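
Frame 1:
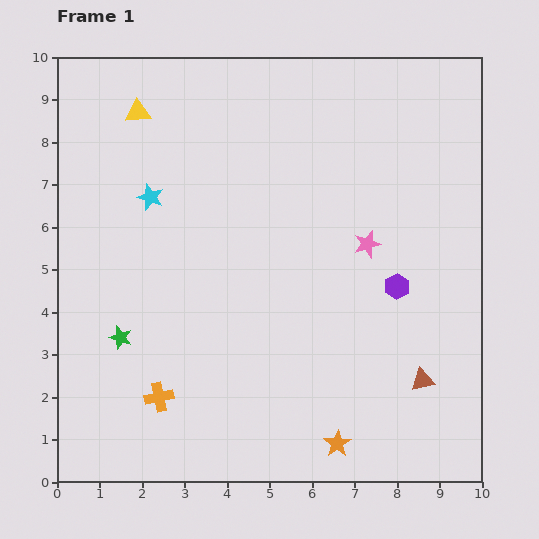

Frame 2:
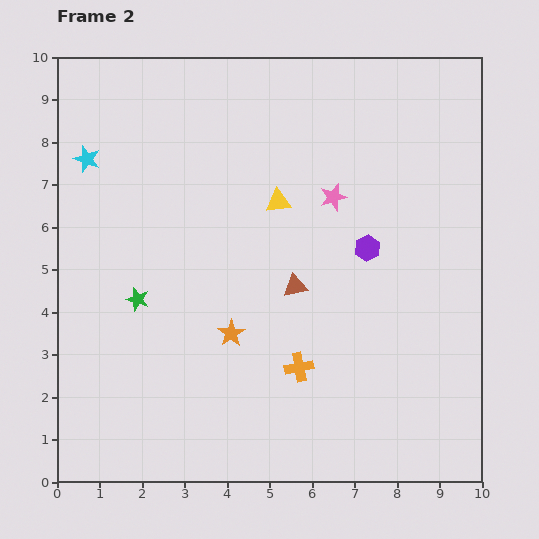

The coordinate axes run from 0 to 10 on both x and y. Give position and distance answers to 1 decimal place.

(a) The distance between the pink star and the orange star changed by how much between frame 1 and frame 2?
-0.8

Distance in frame 1: 4.8. Distance in frame 2: 4.0.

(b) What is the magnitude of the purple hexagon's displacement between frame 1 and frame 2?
1.1

The purple hexagon moved from (8.0, 4.6) to (7.3, 5.5), a distance of √(0.7² + 0.9²) ≈ 1.1.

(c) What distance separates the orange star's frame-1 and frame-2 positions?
3.6

The orange star moved from (6.6, 0.9) to (4.1, 3.5), a distance of √(2.5² + 2.6²) ≈ 3.6.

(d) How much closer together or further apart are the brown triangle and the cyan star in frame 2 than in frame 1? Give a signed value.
-2.0

Distance in frame 1: 7.7. Distance in frame 2: 5.7.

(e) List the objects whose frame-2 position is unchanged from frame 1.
none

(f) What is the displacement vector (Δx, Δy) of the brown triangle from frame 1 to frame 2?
(-3.0, 2.2)

The brown triangle was at (8.6, 2.4) in frame 1 and (5.6, 4.6) in frame 2.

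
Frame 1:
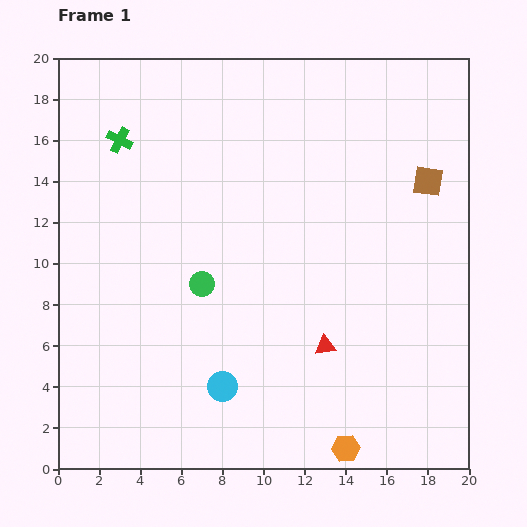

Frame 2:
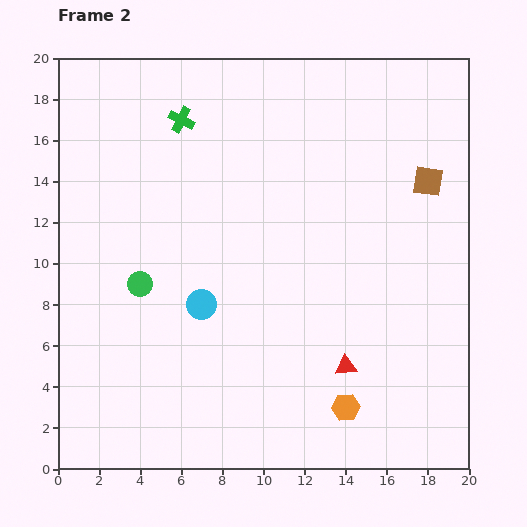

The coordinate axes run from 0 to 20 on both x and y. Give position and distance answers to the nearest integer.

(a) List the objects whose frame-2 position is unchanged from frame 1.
the brown square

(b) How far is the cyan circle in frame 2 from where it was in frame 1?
4

The cyan circle moved from (8, 4) to (7, 8), a distance of √(1² + 4²) ≈ 4.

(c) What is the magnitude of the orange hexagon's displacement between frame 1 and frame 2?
2

The orange hexagon moved from (14, 1) to (14, 3), a distance of √(0² + 2²) ≈ 2.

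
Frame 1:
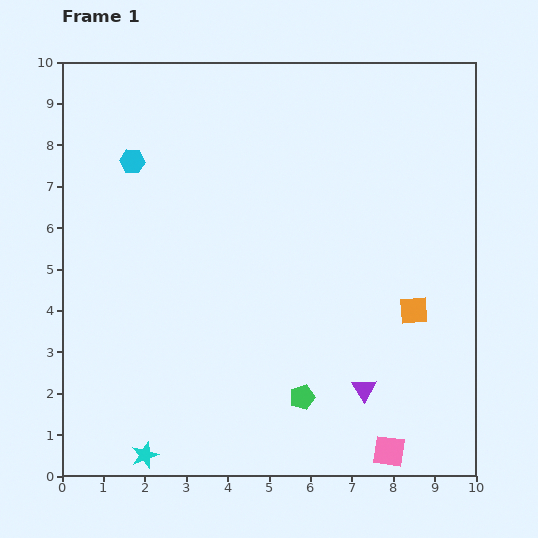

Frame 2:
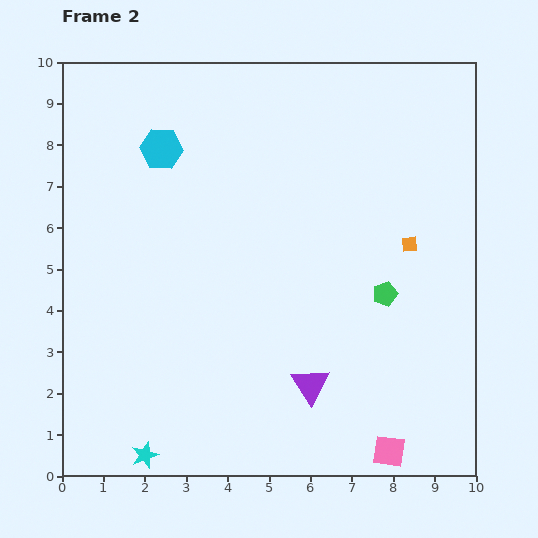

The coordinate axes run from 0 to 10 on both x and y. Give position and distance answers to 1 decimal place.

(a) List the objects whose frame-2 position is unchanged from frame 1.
the pink square, the cyan star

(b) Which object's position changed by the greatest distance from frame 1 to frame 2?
the green pentagon

(moved 3.2; next 1.6)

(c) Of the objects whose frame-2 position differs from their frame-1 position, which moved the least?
the cyan hexagon

(moved 0.8)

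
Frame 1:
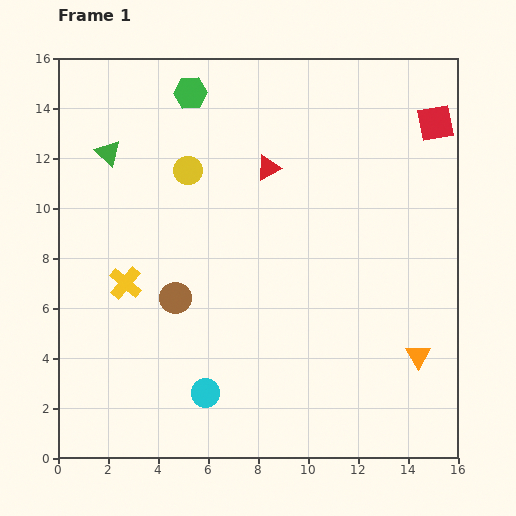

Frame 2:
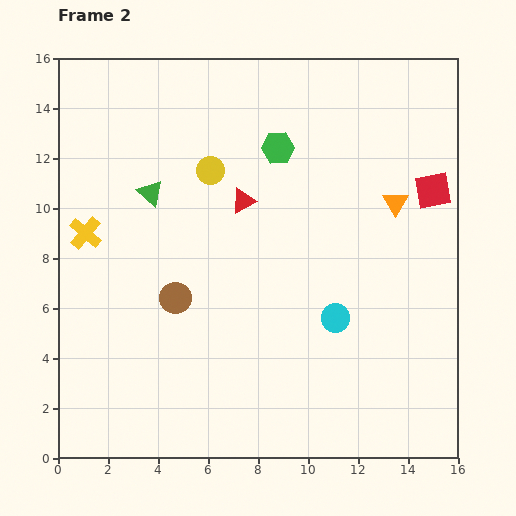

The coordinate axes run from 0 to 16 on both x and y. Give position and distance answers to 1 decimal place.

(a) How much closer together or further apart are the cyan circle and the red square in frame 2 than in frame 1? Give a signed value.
-7.8

Distance in frame 1: 14.2. Distance in frame 2: 6.4.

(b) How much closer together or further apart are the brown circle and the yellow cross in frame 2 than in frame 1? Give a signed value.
+2.3

Distance in frame 1: 2.1. Distance in frame 2: 4.4.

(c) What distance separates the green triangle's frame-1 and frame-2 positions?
2.3

The green triangle moved from (2.0, 12.2) to (3.7, 10.6), a distance of √(1.7² + 1.6²) ≈ 2.3.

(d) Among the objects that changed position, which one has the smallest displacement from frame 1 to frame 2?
the yellow circle

(moved 0.9)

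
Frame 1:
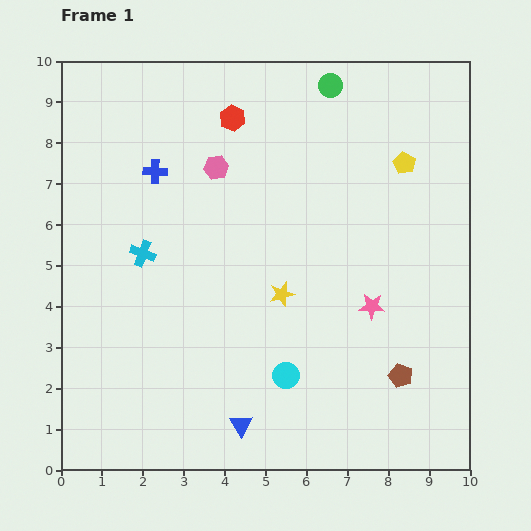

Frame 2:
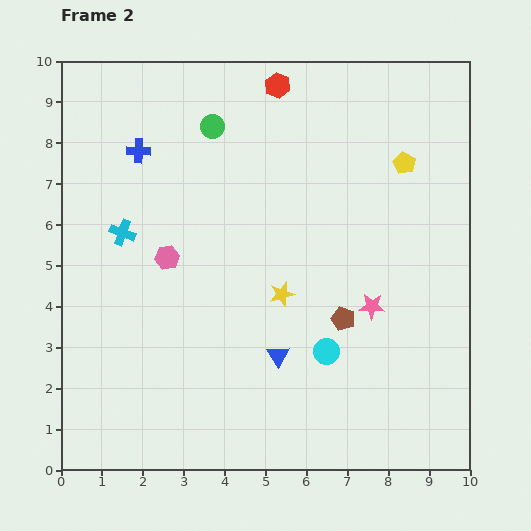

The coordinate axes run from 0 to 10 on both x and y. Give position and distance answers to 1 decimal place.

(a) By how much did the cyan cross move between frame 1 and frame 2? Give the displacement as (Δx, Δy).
(-0.5, 0.5)

The cyan cross was at (2.0, 5.3) in frame 1 and (1.5, 5.8) in frame 2.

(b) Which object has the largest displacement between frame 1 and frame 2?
the green circle

(moved 3.1; next 2.5)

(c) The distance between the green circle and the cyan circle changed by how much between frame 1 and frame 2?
-1.0

Distance in frame 1: 7.2. Distance in frame 2: 6.2.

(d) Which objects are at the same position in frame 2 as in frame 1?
the pink star, the yellow star, the yellow pentagon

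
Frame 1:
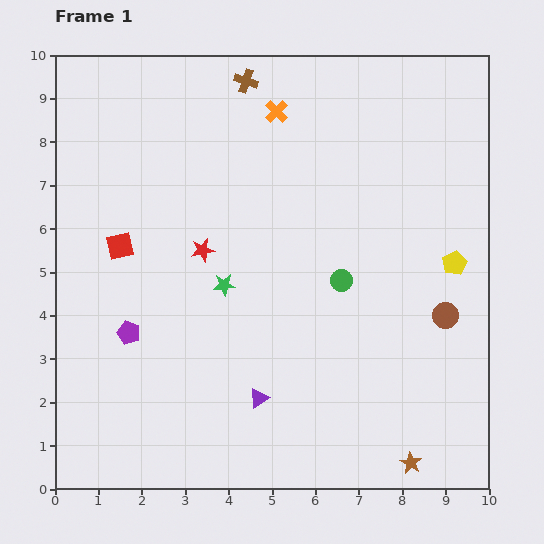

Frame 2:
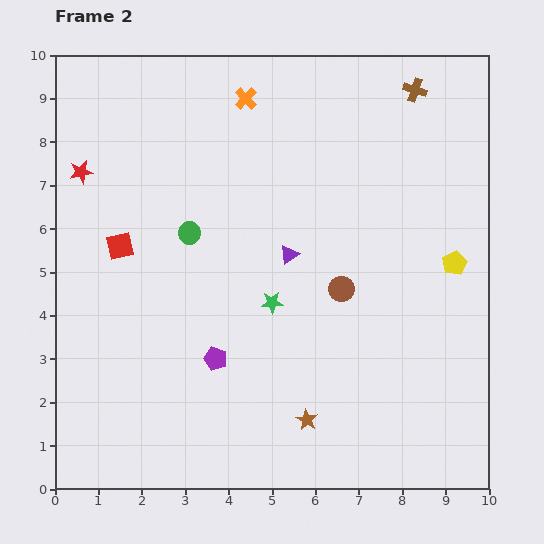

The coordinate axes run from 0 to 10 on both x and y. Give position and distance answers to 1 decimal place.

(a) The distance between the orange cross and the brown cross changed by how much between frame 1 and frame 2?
+2.9

Distance in frame 1: 1.0. Distance in frame 2: 3.9.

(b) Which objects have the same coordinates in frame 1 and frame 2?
the red square, the yellow pentagon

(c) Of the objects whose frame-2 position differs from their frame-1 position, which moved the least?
the orange cross

(moved 0.8)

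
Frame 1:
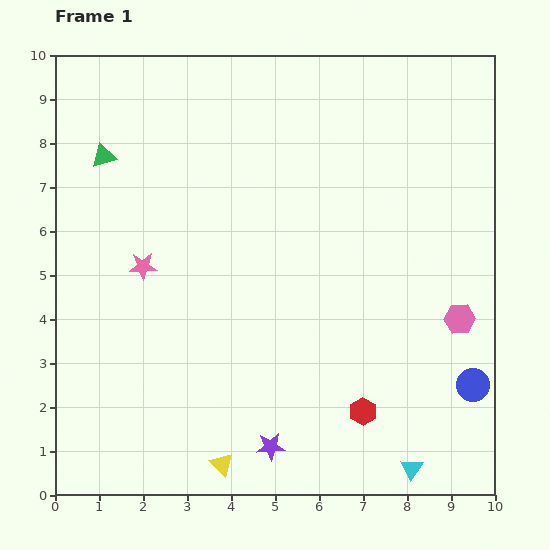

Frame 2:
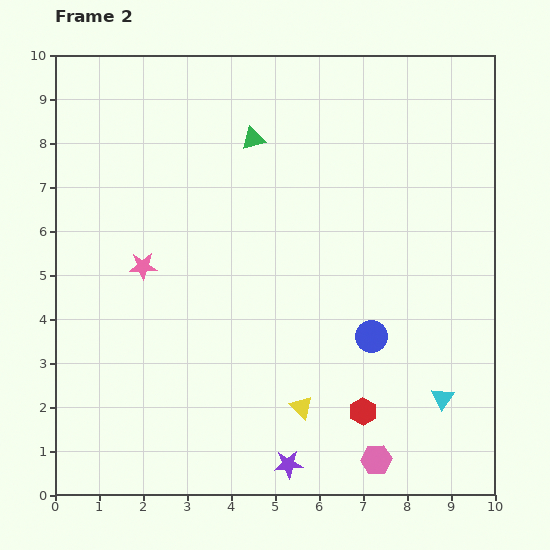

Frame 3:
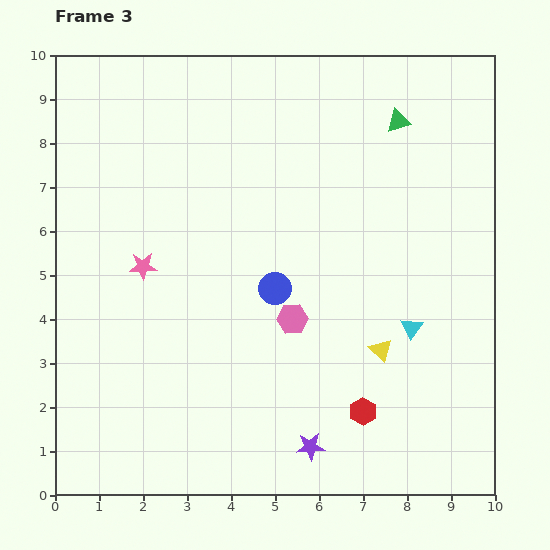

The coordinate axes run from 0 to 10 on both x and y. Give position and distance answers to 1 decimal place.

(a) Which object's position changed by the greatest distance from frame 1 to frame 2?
the pink hexagon

(moved 3.7; next 3.4)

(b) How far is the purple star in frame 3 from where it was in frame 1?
0.9

The purple star moved from (4.9, 1.1) to (5.8, 1.1), a distance of √(0.9² + 0.0²) ≈ 0.9.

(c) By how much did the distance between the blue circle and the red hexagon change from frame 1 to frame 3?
+0.8

Distance in frame 1: 2.6. Distance in frame 3: 3.4.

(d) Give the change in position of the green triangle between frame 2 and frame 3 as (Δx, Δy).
(3.3, 0.4)

The green triangle was at (4.5, 8.1) in frame 2 and (7.8, 8.5) in frame 3.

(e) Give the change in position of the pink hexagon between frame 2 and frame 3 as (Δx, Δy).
(-1.9, 3.2)

The pink hexagon was at (7.3, 0.8) in frame 2 and (5.4, 4.0) in frame 3.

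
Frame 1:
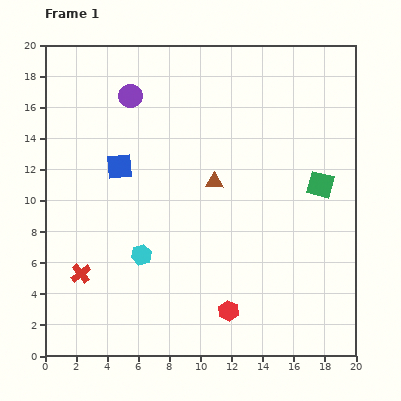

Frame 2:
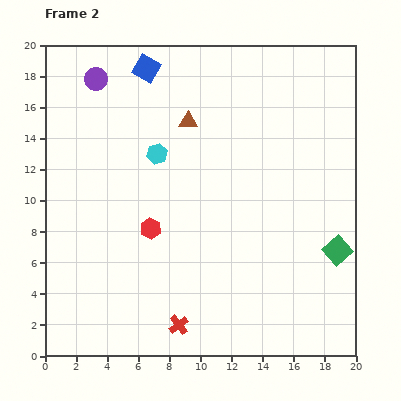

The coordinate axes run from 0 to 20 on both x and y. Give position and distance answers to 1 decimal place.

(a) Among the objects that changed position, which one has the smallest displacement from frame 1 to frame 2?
the purple circle

(moved 2.5)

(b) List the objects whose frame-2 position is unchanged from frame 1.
none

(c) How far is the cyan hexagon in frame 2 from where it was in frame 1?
6.6

The cyan hexagon moved from (6.2, 6.5) to (7.2, 13.0), a distance of √(1.0² + 6.5²) ≈ 6.6.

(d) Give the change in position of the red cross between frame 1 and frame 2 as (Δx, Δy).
(6.3, -3.3)

The red cross was at (2.3, 5.3) in frame 1 and (8.6, 2.0) in frame 2.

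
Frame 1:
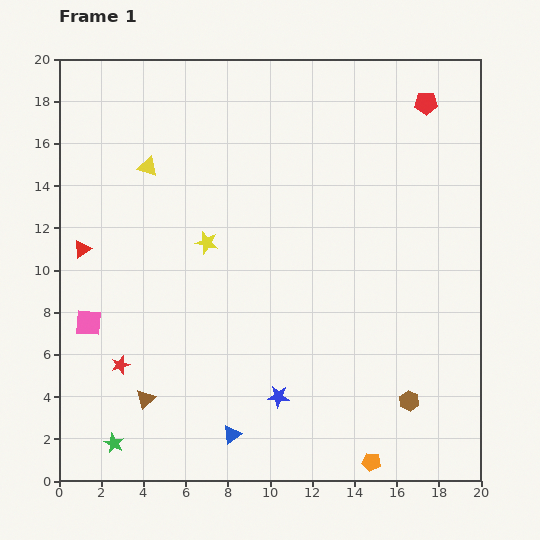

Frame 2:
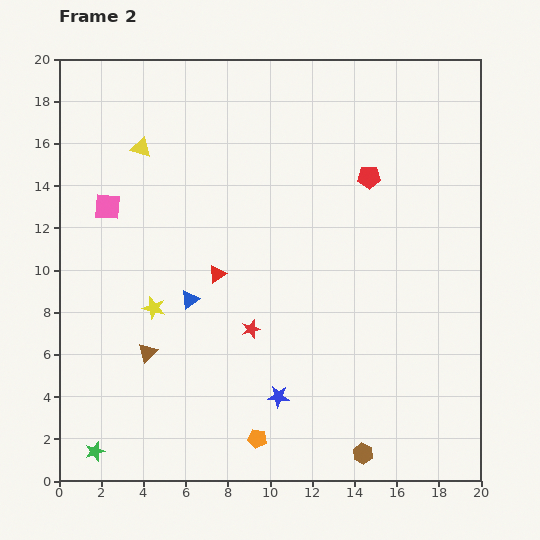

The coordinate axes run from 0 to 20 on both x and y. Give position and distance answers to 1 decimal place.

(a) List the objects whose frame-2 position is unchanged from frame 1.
the blue star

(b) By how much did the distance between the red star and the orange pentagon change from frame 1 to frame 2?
-7.6

Distance in frame 1: 12.8. Distance in frame 2: 5.2.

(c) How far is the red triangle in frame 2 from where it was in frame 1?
6.5

The red triangle moved from (1.1, 11.0) to (7.5, 9.8), a distance of √(6.4² + 1.2²) ≈ 6.5.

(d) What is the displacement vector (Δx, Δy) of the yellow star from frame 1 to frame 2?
(-2.5, -3.1)

The yellow star was at (7.0, 11.3) in frame 1 and (4.5, 8.2) in frame 2.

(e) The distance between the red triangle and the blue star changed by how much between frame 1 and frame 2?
-5.1

Distance in frame 1: 11.6. Distance in frame 2: 6.5.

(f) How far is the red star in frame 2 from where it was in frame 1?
6.4

The red star moved from (2.9, 5.5) to (9.1, 7.2), a distance of √(6.2² + 1.7²) ≈ 6.4.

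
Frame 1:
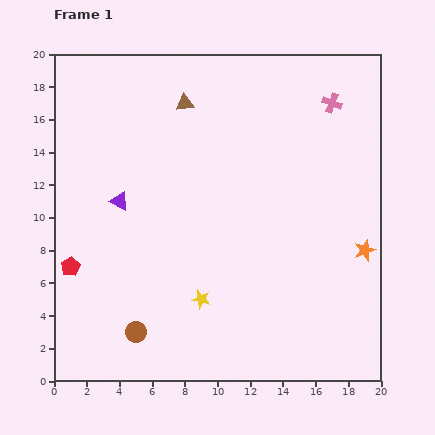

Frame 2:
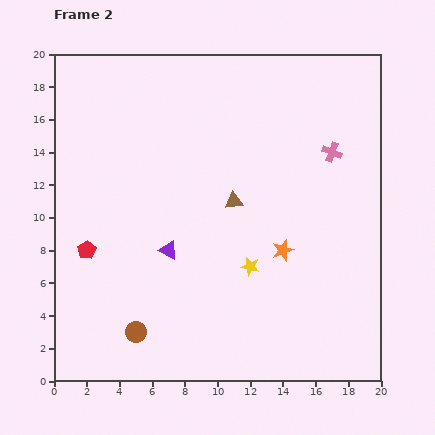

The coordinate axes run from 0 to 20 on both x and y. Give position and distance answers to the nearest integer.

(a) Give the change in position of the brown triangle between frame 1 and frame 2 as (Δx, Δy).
(3, -6)

The brown triangle was at (8, 17) in frame 1 and (11, 11) in frame 2.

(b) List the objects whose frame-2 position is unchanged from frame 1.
the brown circle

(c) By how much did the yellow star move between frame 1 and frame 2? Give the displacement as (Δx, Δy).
(3, 2)

The yellow star was at (9, 5) in frame 1 and (12, 7) in frame 2.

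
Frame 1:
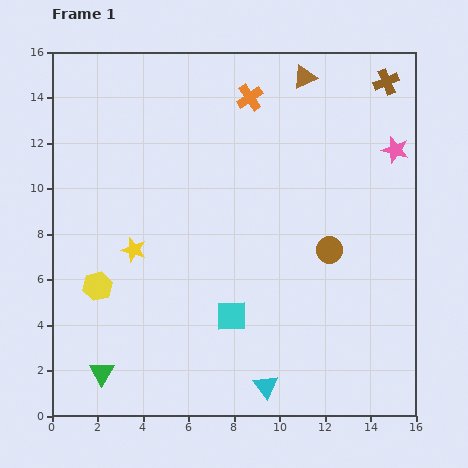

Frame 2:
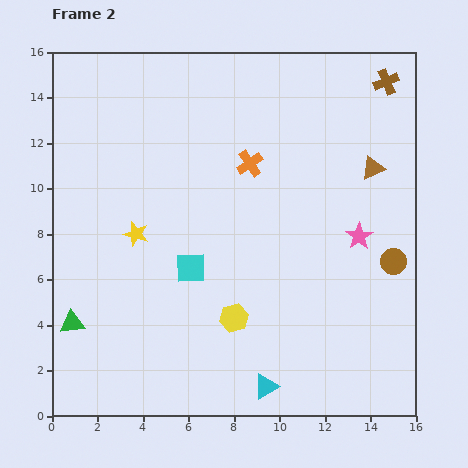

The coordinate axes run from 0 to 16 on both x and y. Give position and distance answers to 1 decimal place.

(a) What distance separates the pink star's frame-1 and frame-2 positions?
4.1

The pink star moved from (15.1, 11.7) to (13.5, 7.9), a distance of √(1.6² + 3.8²) ≈ 4.1.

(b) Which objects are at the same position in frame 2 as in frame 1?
the brown cross, the cyan triangle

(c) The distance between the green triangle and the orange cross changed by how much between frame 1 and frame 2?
-3.2

Distance in frame 1: 13.7. Distance in frame 2: 10.5.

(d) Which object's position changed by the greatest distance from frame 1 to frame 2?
the yellow hexagon

(moved 6.2; next 5.0)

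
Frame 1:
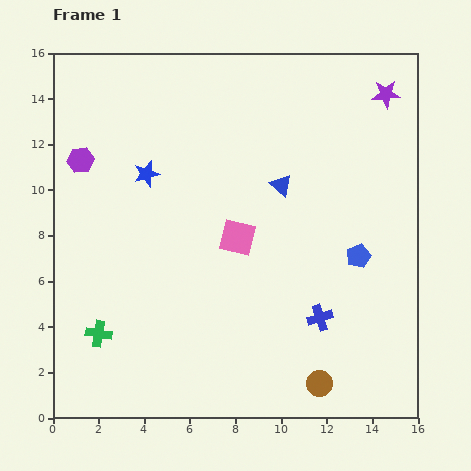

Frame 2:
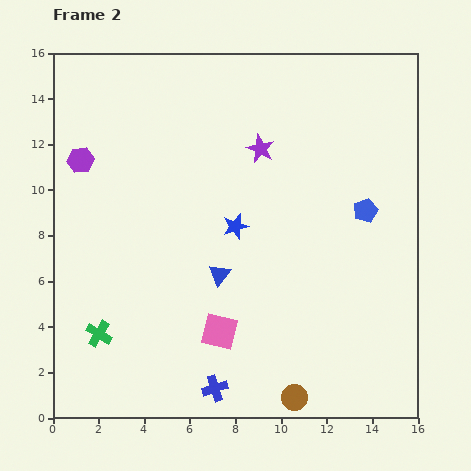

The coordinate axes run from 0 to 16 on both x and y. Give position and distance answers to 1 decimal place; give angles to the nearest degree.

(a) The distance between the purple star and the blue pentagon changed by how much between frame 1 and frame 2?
-1.9

Distance in frame 1: 7.2. Distance in frame 2: 5.3.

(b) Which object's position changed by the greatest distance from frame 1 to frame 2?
the purple star

(moved 6.0; next 5.5)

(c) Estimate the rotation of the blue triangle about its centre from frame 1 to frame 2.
28° clockwise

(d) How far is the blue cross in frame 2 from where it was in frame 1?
5.5

The blue cross moved from (11.7, 4.4) to (7.1, 1.3), a distance of √(4.6² + 3.1²) ≈ 5.5.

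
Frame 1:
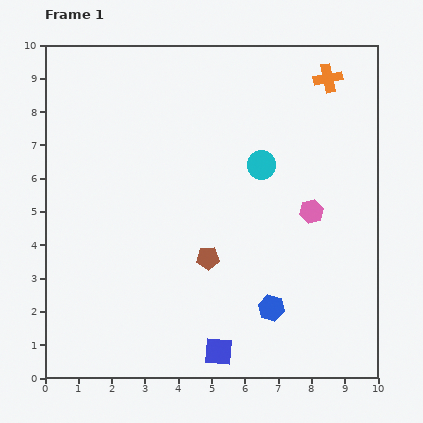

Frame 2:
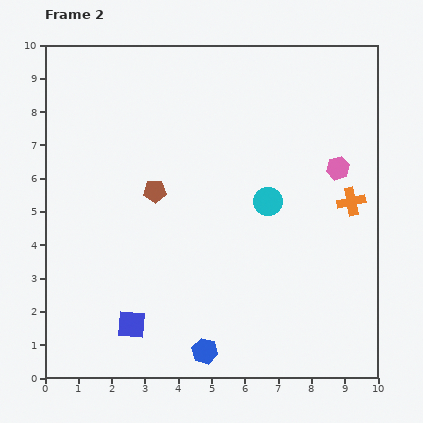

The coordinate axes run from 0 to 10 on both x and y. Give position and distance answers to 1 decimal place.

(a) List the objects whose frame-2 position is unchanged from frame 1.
none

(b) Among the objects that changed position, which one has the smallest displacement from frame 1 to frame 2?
the cyan circle

(moved 1.1)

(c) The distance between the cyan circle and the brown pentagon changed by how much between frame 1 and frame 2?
+0.2

Distance in frame 1: 3.2. Distance in frame 2: 3.4.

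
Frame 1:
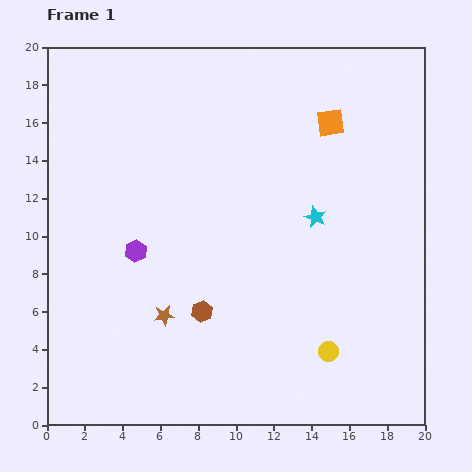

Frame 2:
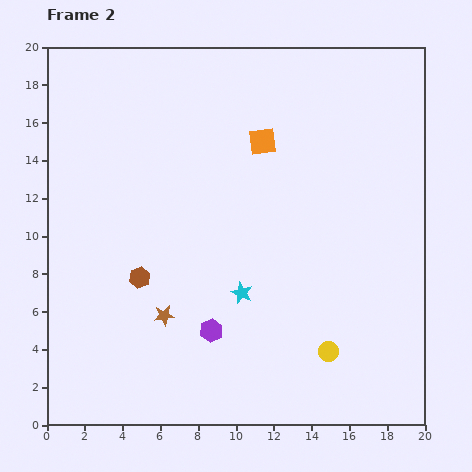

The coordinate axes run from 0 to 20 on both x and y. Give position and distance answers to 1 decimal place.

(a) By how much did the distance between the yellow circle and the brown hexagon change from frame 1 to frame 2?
+3.7

Distance in frame 1: 7.0. Distance in frame 2: 10.7.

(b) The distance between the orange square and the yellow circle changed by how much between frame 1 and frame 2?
-0.5

Distance in frame 1: 12.1. Distance in frame 2: 11.6.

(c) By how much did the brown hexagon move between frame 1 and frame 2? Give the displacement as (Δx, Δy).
(-3.3, 1.8)

The brown hexagon was at (8.2, 6.0) in frame 1 and (4.9, 7.8) in frame 2.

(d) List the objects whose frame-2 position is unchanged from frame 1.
the brown star, the yellow circle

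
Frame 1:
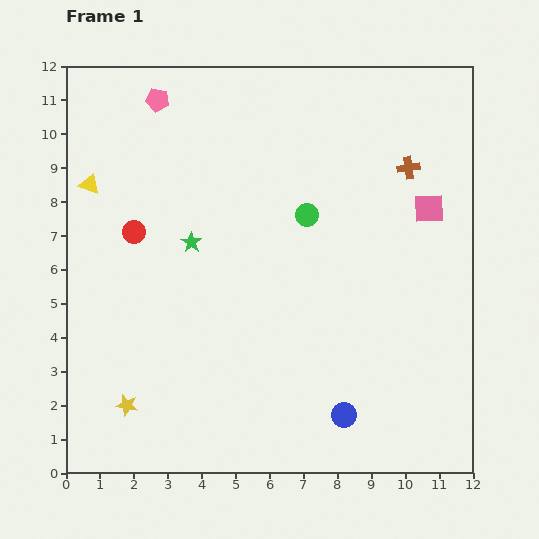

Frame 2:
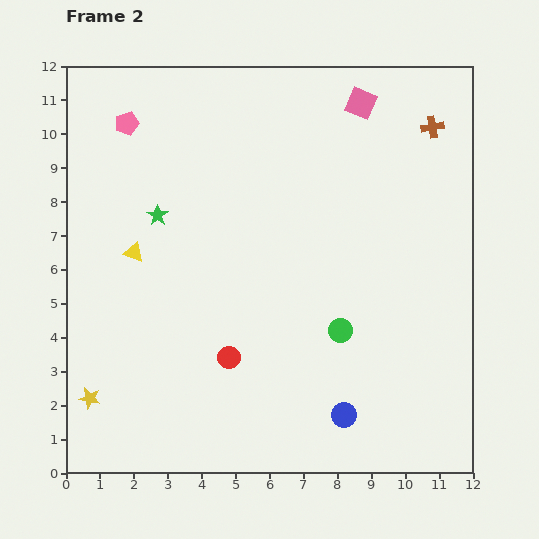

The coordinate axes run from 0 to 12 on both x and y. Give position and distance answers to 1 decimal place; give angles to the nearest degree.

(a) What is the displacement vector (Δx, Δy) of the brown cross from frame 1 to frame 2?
(0.7, 1.2)

The brown cross was at (10.1, 9.0) in frame 1 and (10.8, 10.2) in frame 2.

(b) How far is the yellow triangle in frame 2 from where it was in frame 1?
2.4

The yellow triangle moved from (0.7, 8.5) to (2.0, 6.5), a distance of √(1.3² + 2.0²) ≈ 2.4.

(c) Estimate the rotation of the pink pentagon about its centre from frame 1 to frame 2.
26° counter-clockwise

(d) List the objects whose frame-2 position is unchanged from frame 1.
the blue circle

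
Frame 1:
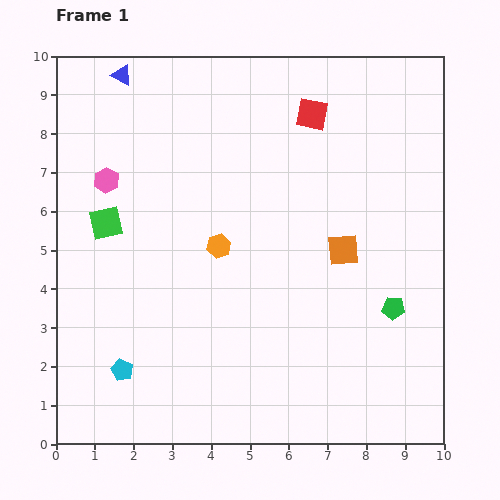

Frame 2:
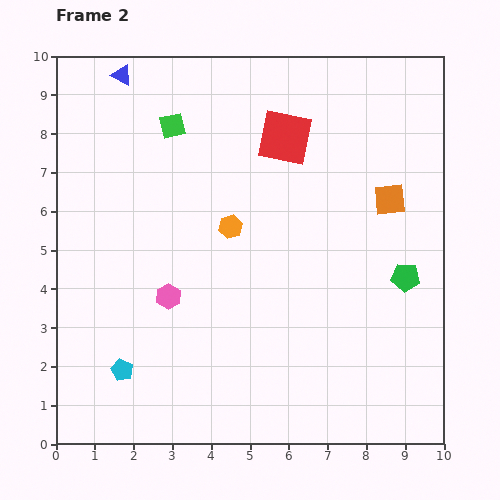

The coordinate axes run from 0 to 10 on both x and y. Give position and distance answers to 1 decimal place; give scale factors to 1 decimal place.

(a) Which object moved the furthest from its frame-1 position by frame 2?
the pink hexagon

(moved 3.4; next 3.0)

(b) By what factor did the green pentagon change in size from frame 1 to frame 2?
1.3×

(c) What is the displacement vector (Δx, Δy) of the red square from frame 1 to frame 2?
(-0.7, -0.6)

The red square was at (6.6, 8.5) in frame 1 and (5.9, 7.9) in frame 2.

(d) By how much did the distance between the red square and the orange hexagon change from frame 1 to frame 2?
-1.5

Distance in frame 1: 4.2. Distance in frame 2: 2.7.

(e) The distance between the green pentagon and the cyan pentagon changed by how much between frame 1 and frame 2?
+0.5

Distance in frame 1: 7.2. Distance in frame 2: 7.7.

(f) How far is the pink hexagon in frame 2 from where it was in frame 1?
3.4

The pink hexagon moved from (1.3, 6.8) to (2.9, 3.8), a distance of √(1.6² + 3.0²) ≈ 3.4.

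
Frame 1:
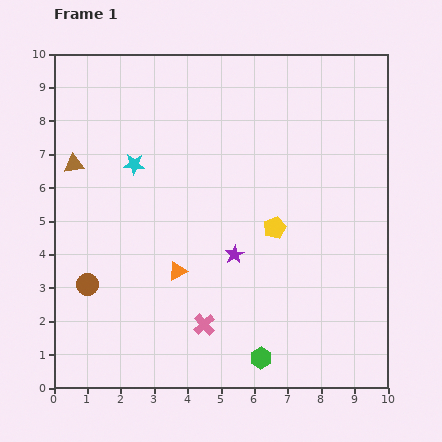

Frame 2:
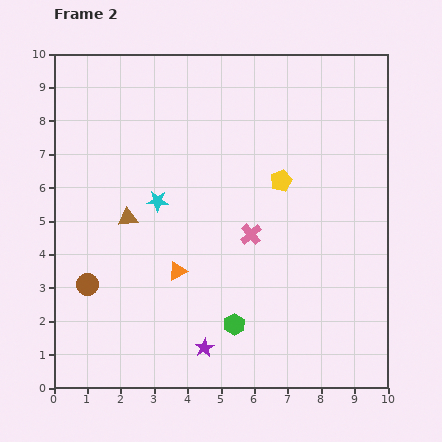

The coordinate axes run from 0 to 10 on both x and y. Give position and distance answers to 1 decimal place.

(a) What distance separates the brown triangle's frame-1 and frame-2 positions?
2.3

The brown triangle moved from (0.6, 6.7) to (2.2, 5.1), a distance of √(1.6² + 1.6²) ≈ 2.3.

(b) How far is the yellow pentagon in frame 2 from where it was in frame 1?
1.4

The yellow pentagon moved from (6.6, 4.8) to (6.8, 6.2), a distance of √(0.2² + 1.4²) ≈ 1.4.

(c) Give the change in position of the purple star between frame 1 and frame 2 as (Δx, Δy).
(-0.9, -2.8)

The purple star was at (5.4, 4.0) in frame 1 and (4.5, 1.2) in frame 2.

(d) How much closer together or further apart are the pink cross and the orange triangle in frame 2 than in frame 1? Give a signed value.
+0.7

Distance in frame 1: 1.8. Distance in frame 2: 2.5.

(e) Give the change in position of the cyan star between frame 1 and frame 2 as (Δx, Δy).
(0.7, -1.1)

The cyan star was at (2.4, 6.7) in frame 1 and (3.1, 5.6) in frame 2.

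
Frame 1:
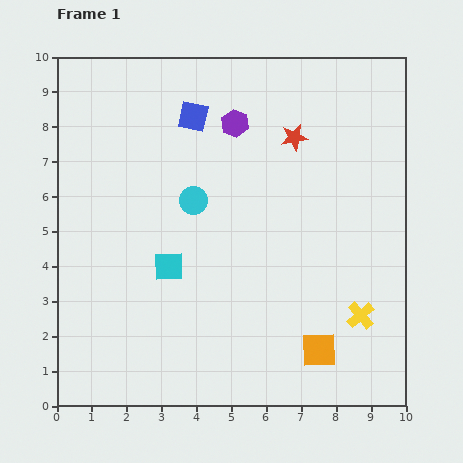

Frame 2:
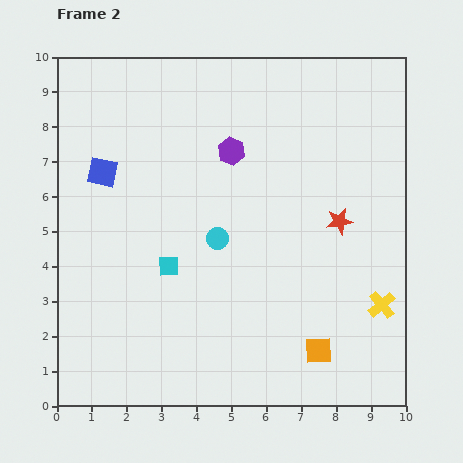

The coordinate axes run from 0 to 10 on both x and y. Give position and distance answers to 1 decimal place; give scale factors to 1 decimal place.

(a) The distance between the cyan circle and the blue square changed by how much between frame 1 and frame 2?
+1.4

Distance in frame 1: 2.4. Distance in frame 2: 3.8.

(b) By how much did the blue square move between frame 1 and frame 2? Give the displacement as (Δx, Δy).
(-2.6, -1.6)

The blue square was at (3.9, 8.3) in frame 1 and (1.3, 6.7) in frame 2.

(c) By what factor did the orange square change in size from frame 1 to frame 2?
0.8×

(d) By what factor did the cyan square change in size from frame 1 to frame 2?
0.7×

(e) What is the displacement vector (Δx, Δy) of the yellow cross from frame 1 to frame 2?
(0.6, 0.3)

The yellow cross was at (8.7, 2.6) in frame 1 and (9.3, 2.9) in frame 2.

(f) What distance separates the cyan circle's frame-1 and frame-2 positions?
1.3

The cyan circle moved from (3.9, 5.9) to (4.6, 4.8), a distance of √(0.7² + 1.1²) ≈ 1.3.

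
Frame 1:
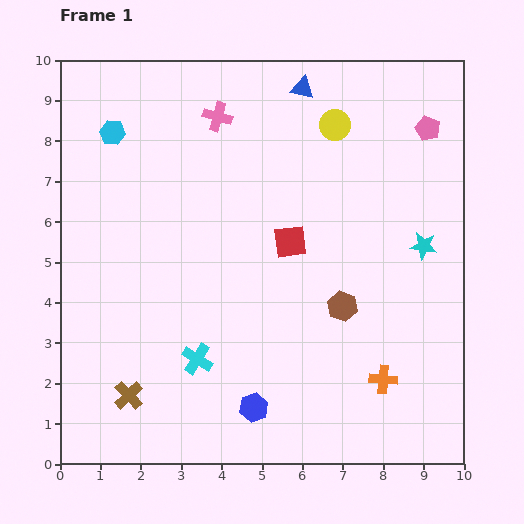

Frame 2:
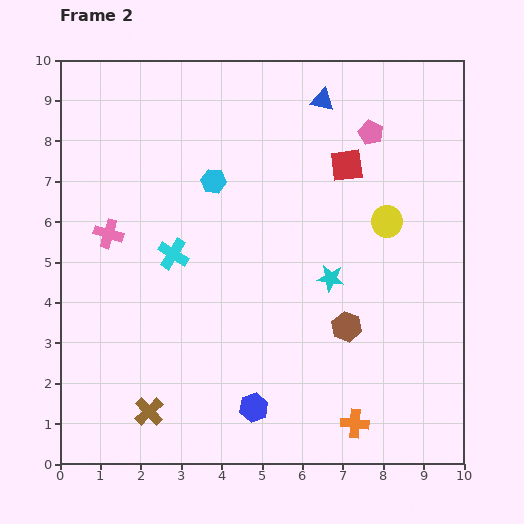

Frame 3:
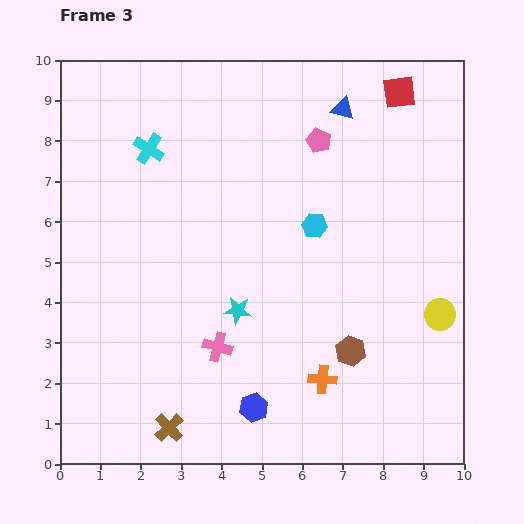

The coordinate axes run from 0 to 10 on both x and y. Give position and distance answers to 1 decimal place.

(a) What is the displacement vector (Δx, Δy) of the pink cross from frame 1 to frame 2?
(-2.7, -2.9)

The pink cross was at (3.9, 8.6) in frame 1 and (1.2, 5.7) in frame 2.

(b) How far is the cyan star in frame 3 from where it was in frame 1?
4.9

The cyan star moved from (9.0, 5.4) to (4.4, 3.8), a distance of √(4.6² + 1.6²) ≈ 4.9.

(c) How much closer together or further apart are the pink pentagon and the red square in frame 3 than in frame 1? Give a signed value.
-2.1

Distance in frame 1: 4.4. Distance in frame 3: 2.3.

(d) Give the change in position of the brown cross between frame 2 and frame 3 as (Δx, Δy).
(0.5, -0.4)

The brown cross was at (2.2, 1.3) in frame 2 and (2.7, 0.9) in frame 3.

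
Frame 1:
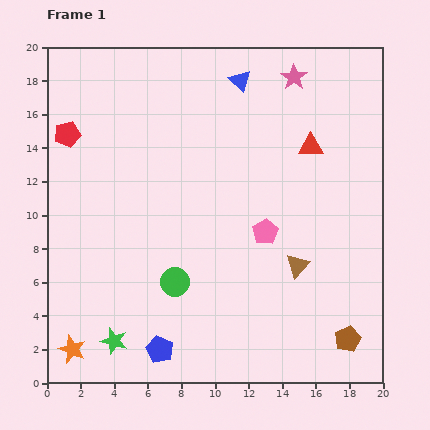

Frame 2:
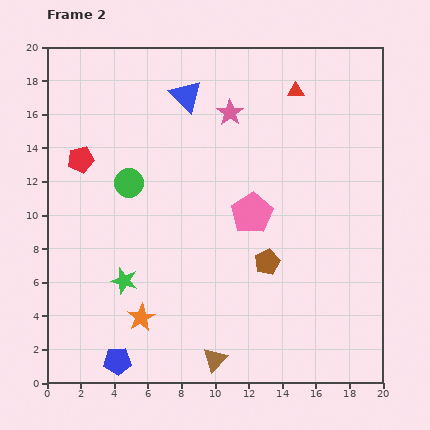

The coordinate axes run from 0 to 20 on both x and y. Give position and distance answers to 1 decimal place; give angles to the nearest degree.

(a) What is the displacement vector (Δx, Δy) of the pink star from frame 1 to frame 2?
(-3.8, -2.1)

The pink star was at (14.7, 18.2) in frame 1 and (10.9, 16.1) in frame 2.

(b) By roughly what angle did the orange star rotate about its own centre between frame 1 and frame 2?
19° clockwise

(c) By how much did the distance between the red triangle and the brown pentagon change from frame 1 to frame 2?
-1.4

Distance in frame 1: 11.7. Distance in frame 2: 10.3.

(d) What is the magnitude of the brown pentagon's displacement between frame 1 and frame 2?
6.6

The brown pentagon moved from (17.9, 2.6) to (13.1, 7.2), a distance of √(4.8² + 4.6²) ≈ 6.6.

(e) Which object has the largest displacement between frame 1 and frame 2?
the brown triangle

(moved 7.4; next 6.6)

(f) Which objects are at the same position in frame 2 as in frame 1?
none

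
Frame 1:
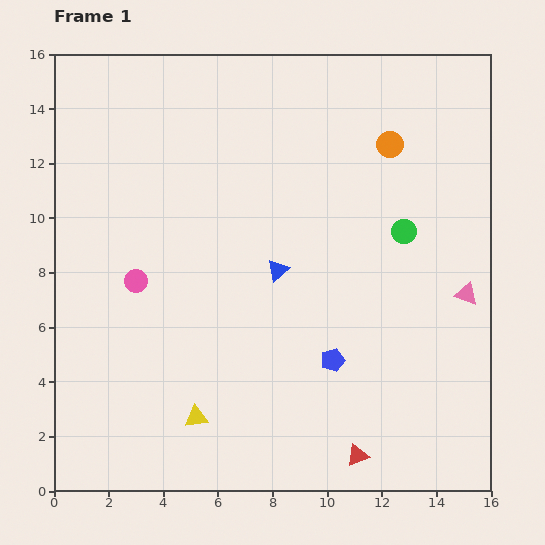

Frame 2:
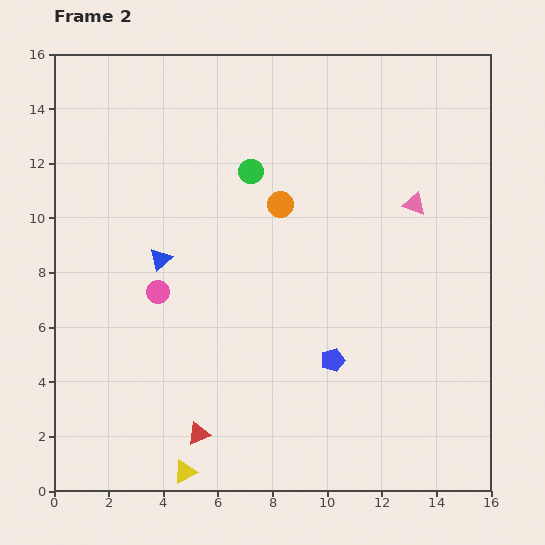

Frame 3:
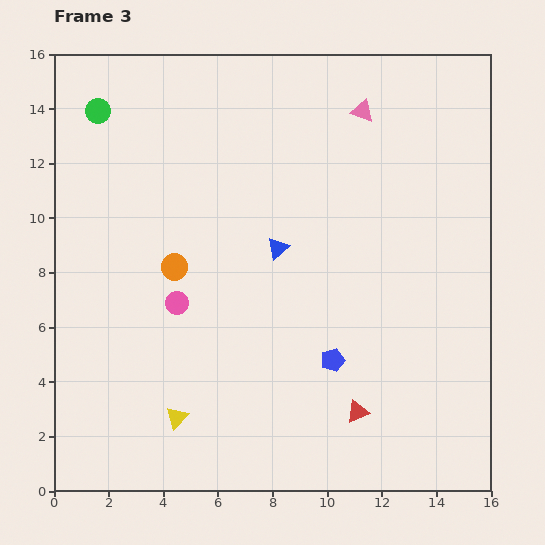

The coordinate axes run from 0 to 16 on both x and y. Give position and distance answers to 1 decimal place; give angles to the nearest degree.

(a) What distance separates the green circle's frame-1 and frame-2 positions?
6.0

The green circle moved from (12.8, 9.5) to (7.2, 11.7), a distance of √(5.6² + 2.2²) ≈ 6.0.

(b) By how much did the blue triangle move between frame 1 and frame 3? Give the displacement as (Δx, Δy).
(0.0, 0.8)

The blue triangle was at (8.2, 8.1) in frame 1 and (8.2, 8.9) in frame 3.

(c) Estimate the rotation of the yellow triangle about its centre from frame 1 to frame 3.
40° counter-clockwise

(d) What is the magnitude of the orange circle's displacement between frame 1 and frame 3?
9.1

The orange circle moved from (12.3, 12.7) to (4.4, 8.2), a distance of √(7.9² + 4.5²) ≈ 9.1.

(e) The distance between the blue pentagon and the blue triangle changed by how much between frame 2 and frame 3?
-2.7

Distance in frame 2: 7.3. Distance in frame 3: 4.6.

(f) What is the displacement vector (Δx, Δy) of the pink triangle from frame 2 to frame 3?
(-1.9, 3.4)

The pink triangle was at (13.2, 10.5) in frame 2 and (11.3, 13.9) in frame 3.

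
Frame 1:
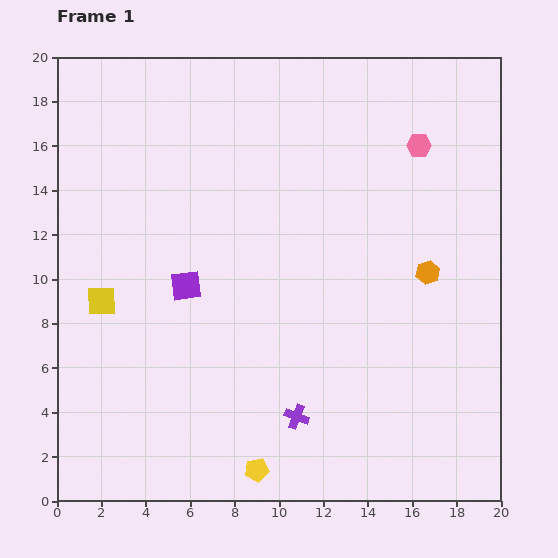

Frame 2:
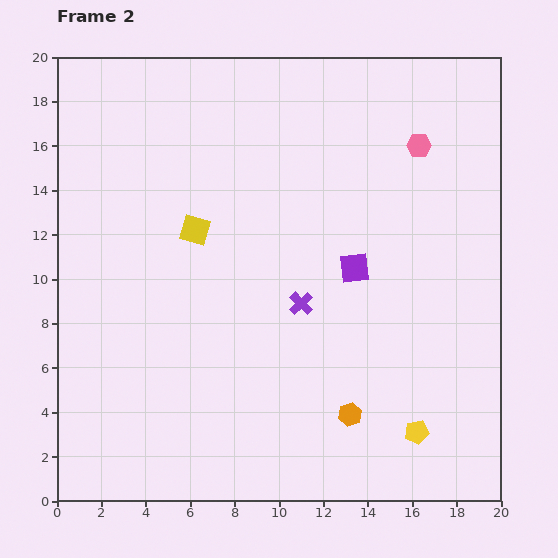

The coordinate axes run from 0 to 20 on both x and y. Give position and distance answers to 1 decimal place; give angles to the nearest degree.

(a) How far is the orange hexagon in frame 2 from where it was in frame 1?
7.3

The orange hexagon moved from (16.7, 10.3) to (13.2, 3.9), a distance of √(3.5² + 6.4²) ≈ 7.3.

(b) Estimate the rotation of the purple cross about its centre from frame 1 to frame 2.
25° clockwise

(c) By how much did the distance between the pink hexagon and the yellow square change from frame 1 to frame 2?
-5.1

Distance in frame 1: 15.9. Distance in frame 2: 10.8.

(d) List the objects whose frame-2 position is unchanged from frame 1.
the pink hexagon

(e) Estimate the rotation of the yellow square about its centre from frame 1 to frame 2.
17° clockwise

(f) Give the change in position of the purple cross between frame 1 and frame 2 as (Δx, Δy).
(0.2, 5.1)

The purple cross was at (10.8, 3.8) in frame 1 and (11.0, 8.9) in frame 2.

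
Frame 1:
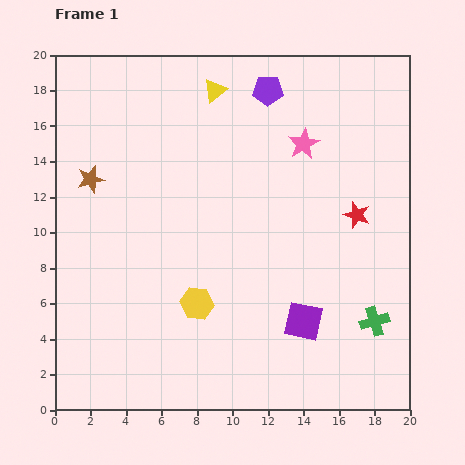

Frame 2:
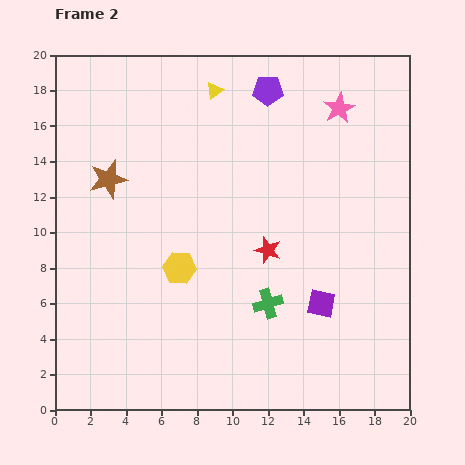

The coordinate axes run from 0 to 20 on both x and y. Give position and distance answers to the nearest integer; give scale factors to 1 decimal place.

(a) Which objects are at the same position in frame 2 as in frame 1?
the purple pentagon, the yellow triangle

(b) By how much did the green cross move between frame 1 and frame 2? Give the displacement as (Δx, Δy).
(-6, 1)

The green cross was at (18, 5) in frame 1 and (12, 6) in frame 2.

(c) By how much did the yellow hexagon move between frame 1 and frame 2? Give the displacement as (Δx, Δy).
(-1, 2)

The yellow hexagon was at (8, 6) in frame 1 and (7, 8) in frame 2.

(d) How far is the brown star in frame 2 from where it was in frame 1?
1

The brown star moved from (2, 13) to (3, 13), a distance of √(1² + 0²) ≈ 1.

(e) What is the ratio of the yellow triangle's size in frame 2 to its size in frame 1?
0.7×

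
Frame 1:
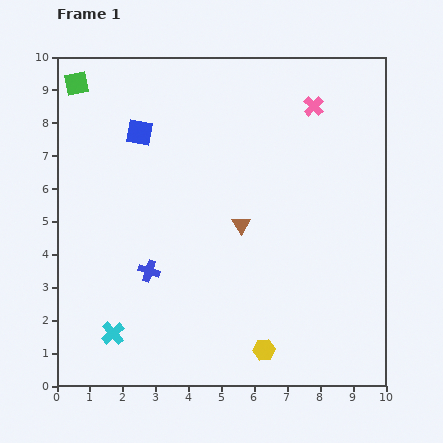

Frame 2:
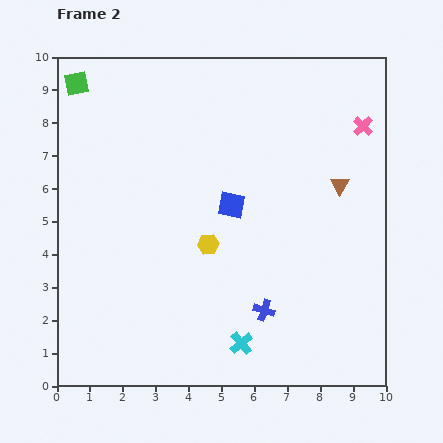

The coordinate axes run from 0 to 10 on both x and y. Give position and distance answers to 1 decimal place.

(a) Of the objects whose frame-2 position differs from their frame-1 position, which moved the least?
the pink cross

(moved 1.6)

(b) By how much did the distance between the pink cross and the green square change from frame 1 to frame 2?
+1.6

Distance in frame 1: 7.2. Distance in frame 2: 8.8.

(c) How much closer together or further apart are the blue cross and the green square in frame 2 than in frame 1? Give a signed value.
+2.8

Distance in frame 1: 6.1. Distance in frame 2: 8.9.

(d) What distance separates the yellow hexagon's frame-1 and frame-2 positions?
3.6

The yellow hexagon moved from (6.3, 1.1) to (4.6, 4.3), a distance of √(1.7² + 3.2²) ≈ 3.6.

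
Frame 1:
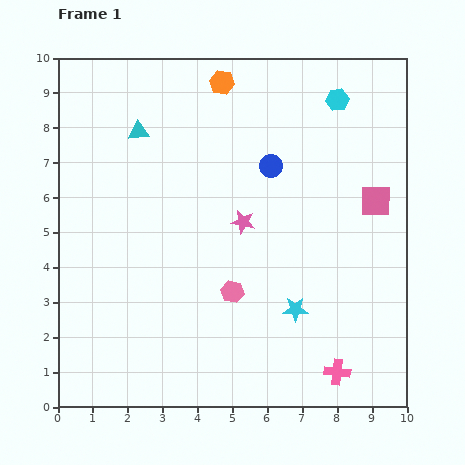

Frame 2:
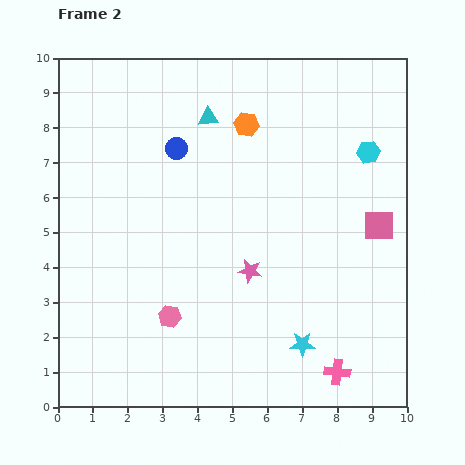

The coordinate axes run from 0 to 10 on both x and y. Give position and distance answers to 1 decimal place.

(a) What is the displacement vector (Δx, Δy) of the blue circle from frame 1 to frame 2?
(-2.7, 0.5)

The blue circle was at (6.1, 6.9) in frame 1 and (3.4, 7.4) in frame 2.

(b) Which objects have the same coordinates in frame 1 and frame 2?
the pink cross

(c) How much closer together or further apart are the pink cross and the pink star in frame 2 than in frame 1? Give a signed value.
-1.3

Distance in frame 1: 5.1. Distance in frame 2: 3.8.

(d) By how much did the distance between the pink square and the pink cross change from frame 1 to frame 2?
-0.6

Distance in frame 1: 5.0. Distance in frame 2: 4.4.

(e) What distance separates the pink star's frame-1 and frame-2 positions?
1.4

The pink star moved from (5.3, 5.3) to (5.5, 3.9), a distance of √(0.2² + 1.4²) ≈ 1.4.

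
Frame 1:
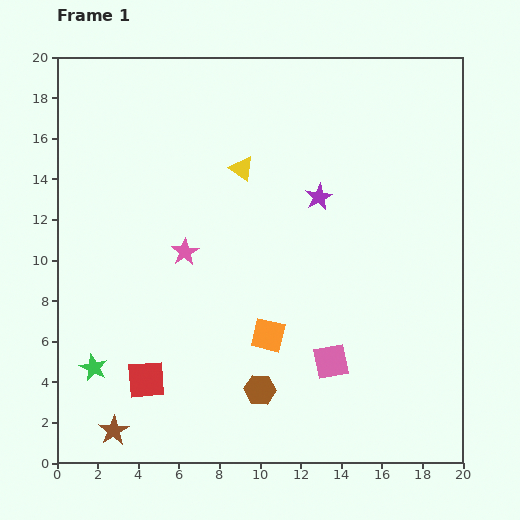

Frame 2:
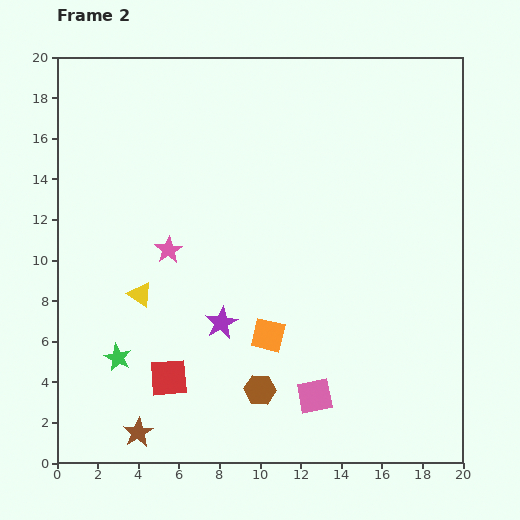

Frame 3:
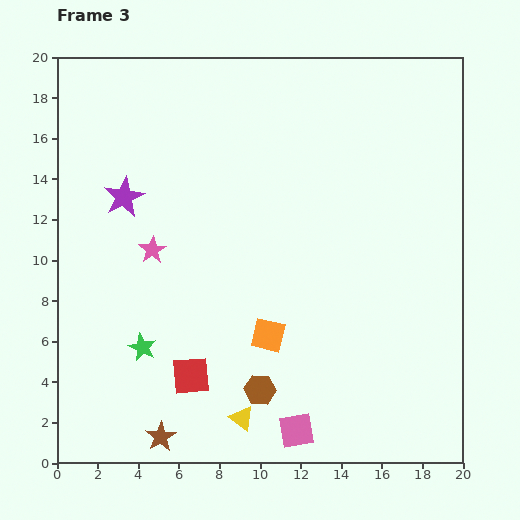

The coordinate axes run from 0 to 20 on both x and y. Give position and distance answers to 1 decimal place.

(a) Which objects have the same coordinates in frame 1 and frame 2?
the orange square, the brown hexagon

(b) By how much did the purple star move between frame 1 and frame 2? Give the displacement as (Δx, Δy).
(-4.8, -6.2)

The purple star was at (12.9, 13.1) in frame 1 and (8.1, 6.9) in frame 2.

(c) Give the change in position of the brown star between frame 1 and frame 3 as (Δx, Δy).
(2.3, -0.3)

The brown star was at (2.8, 1.6) in frame 1 and (5.1, 1.3) in frame 3.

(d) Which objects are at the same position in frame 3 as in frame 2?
the orange square, the brown hexagon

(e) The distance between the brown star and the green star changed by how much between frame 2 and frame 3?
+0.7

Distance in frame 2: 3.8. Distance in frame 3: 4.5.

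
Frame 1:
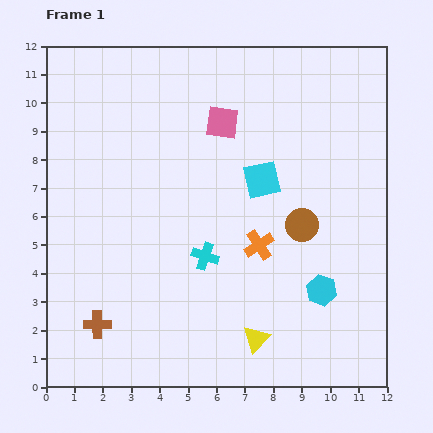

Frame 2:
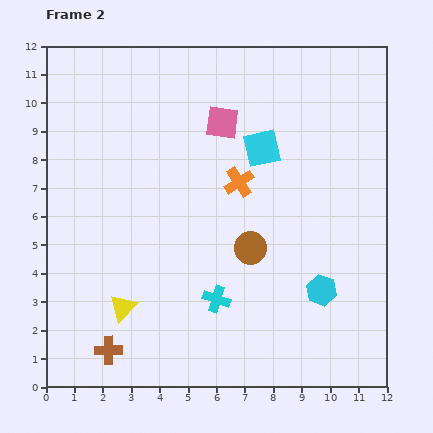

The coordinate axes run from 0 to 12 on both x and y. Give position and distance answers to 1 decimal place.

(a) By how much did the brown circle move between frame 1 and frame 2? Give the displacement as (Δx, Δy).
(-1.8, -0.8)

The brown circle was at (9.0, 5.7) in frame 1 and (7.2, 4.9) in frame 2.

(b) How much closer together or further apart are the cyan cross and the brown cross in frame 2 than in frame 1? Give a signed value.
-0.3

Distance in frame 1: 4.5. Distance in frame 2: 4.2.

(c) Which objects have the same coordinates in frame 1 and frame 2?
the pink square, the cyan hexagon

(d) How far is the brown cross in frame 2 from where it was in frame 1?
1.0

The brown cross moved from (1.8, 2.2) to (2.2, 1.3), a distance of √(0.4² + 0.9²) ≈ 1.0.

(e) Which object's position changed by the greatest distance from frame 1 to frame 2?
the yellow triangle

(moved 4.8; next 2.3)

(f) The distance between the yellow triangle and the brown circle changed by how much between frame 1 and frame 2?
+0.7

Distance in frame 1: 4.3. Distance in frame 2: 5.0.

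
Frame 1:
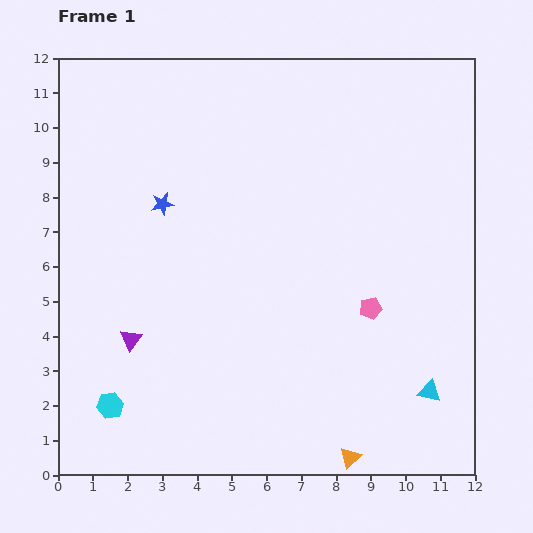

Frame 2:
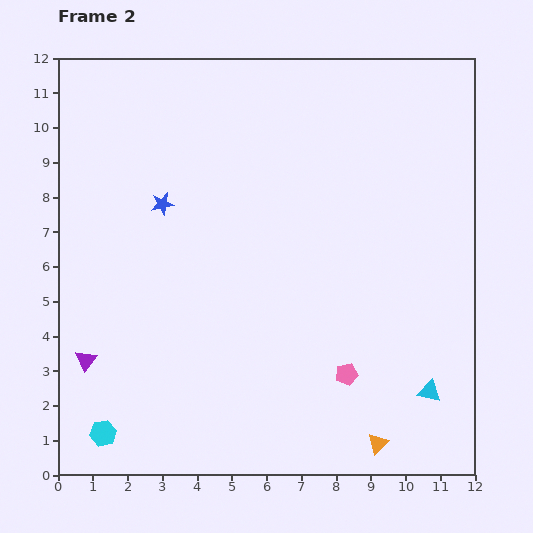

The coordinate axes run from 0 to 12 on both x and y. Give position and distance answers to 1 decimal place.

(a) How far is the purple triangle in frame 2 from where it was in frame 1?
1.4

The purple triangle moved from (2.1, 3.9) to (0.8, 3.3), a distance of √(1.3² + 0.6²) ≈ 1.4.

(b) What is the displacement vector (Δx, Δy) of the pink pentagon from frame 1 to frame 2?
(-0.7, -1.9)

The pink pentagon was at (9.0, 4.8) in frame 1 and (8.3, 2.9) in frame 2.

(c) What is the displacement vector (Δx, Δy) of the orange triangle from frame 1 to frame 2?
(0.8, 0.4)

The orange triangle was at (8.4, 0.5) in frame 1 and (9.2, 0.9) in frame 2.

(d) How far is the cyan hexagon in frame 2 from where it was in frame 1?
0.8

The cyan hexagon moved from (1.5, 2.0) to (1.3, 1.2), a distance of √(0.2² + 0.8²) ≈ 0.8.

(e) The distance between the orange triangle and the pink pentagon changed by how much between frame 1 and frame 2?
-2.1

Distance in frame 1: 4.3. Distance in frame 2: 2.2.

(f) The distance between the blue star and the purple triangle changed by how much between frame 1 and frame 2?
+1.0

Distance in frame 1: 4.0. Distance in frame 2: 5.0.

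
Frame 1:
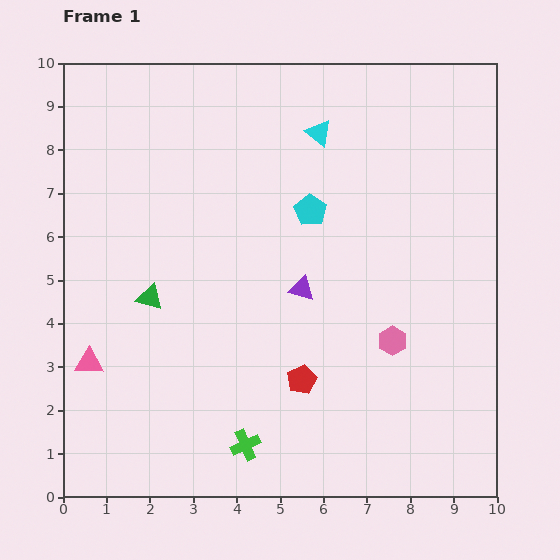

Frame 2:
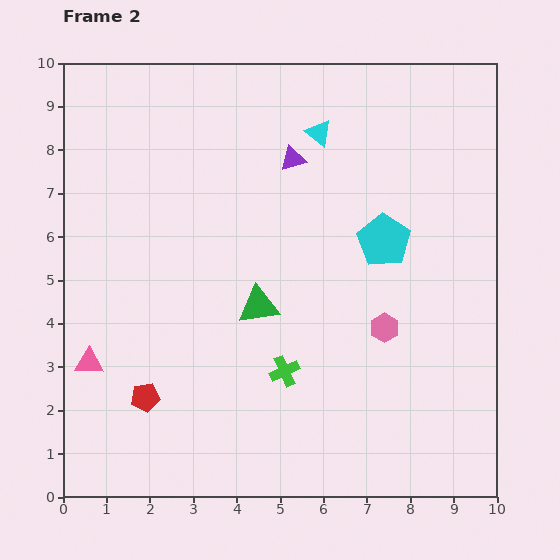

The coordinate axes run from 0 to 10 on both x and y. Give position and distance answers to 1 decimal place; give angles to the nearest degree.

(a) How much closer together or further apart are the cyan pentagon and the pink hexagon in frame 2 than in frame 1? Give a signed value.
-1.6

Distance in frame 1: 3.6. Distance in frame 2: 2.0.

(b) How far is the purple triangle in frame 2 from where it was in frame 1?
3.0

The purple triangle moved from (5.5, 4.8) to (5.3, 7.8), a distance of √(0.2² + 3.0²) ≈ 3.0.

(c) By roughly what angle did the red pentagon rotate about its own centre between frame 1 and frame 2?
17° clockwise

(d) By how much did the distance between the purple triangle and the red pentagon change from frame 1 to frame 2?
+4.4

Distance in frame 1: 2.1. Distance in frame 2: 6.5.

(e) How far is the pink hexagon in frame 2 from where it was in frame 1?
0.4

The pink hexagon moved from (7.6, 3.6) to (7.4, 3.9), a distance of √(0.2² + 0.3²) ≈ 0.4.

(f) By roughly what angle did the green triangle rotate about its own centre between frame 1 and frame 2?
24° counter-clockwise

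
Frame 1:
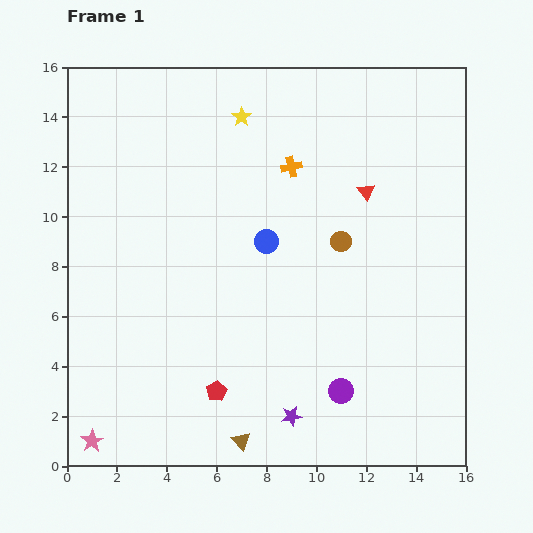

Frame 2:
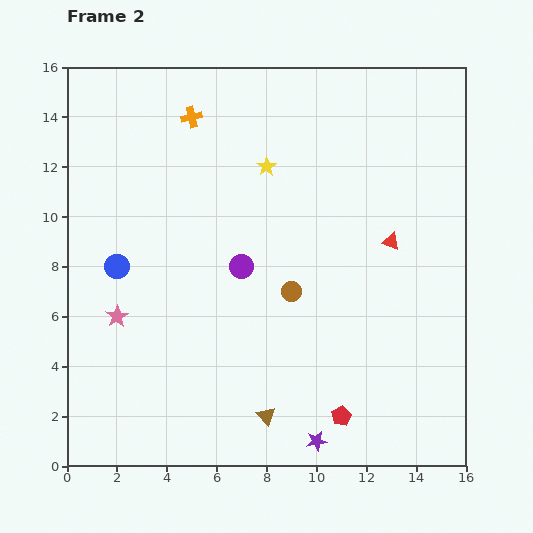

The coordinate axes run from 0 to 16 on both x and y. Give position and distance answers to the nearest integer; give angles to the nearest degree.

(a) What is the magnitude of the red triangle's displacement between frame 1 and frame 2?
2

The red triangle moved from (12, 11) to (13, 9), a distance of √(1² + 2²) ≈ 2.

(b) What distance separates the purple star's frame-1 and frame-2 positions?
1

The purple star moved from (9, 2) to (10, 1), a distance of √(1² + 1²) ≈ 1.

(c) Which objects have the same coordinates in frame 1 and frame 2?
none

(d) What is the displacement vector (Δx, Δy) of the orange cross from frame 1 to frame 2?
(-4, 2)

The orange cross was at (9, 12) in frame 1 and (5, 14) in frame 2.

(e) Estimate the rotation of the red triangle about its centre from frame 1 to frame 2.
34° counter-clockwise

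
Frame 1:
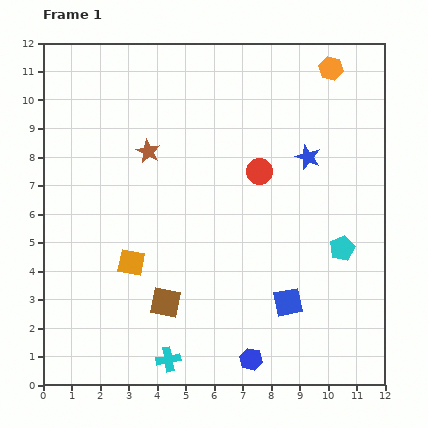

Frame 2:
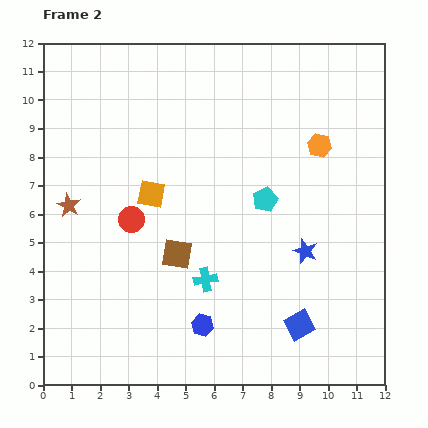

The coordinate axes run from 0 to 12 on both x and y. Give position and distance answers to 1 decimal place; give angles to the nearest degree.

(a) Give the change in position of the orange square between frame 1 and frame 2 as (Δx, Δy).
(0.7, 2.4)

The orange square was at (3.1, 4.3) in frame 1 and (3.8, 6.7) in frame 2.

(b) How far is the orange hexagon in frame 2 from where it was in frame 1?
2.7

The orange hexagon moved from (10.1, 11.1) to (9.7, 8.4), a distance of √(0.4² + 2.7²) ≈ 2.7.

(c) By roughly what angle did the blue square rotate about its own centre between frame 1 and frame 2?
18° counter-clockwise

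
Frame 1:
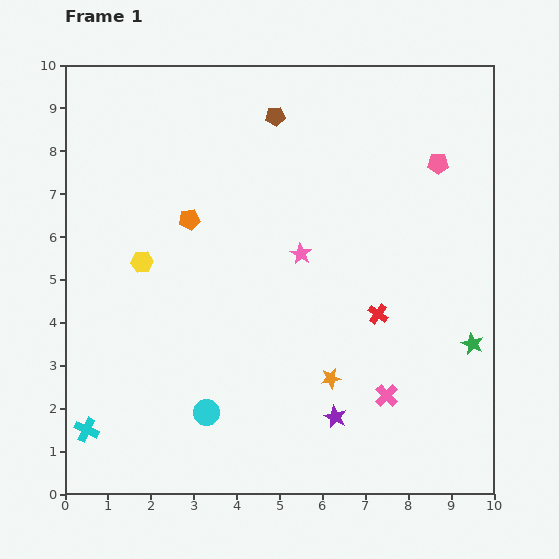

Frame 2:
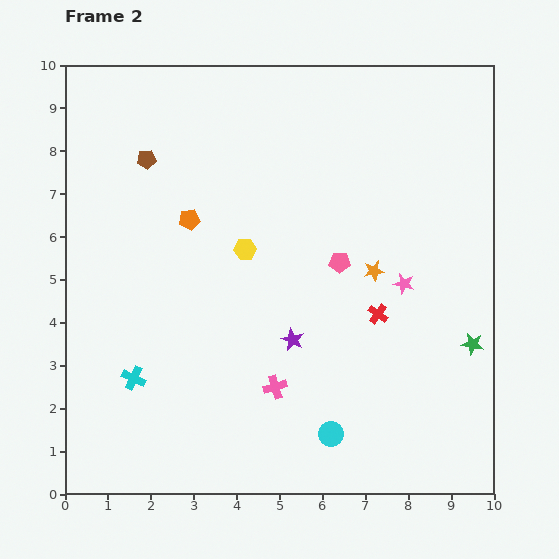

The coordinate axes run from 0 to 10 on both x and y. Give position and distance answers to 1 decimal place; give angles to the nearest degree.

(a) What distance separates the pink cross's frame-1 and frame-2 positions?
2.6

The pink cross moved from (7.5, 2.3) to (4.9, 2.5), a distance of √(2.6² + 0.2²) ≈ 2.6.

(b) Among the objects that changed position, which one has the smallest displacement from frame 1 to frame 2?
the cyan cross

(moved 1.6)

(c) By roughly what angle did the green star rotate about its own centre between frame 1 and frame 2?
16° counter-clockwise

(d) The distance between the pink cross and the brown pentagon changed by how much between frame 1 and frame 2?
-0.9

Distance in frame 1: 7.0. Distance in frame 2: 6.1.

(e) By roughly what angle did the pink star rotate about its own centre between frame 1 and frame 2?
18° counter-clockwise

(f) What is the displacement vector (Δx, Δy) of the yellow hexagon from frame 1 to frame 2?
(2.4, 0.3)

The yellow hexagon was at (1.8, 5.4) in frame 1 and (4.2, 5.7) in frame 2.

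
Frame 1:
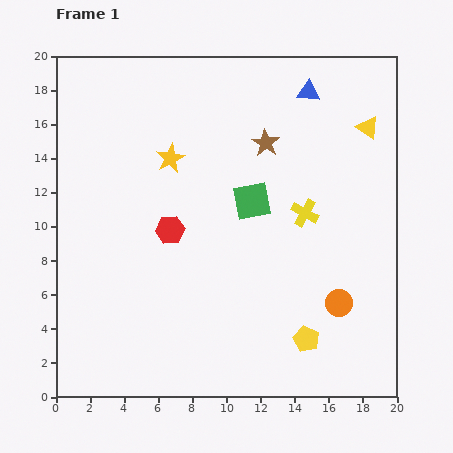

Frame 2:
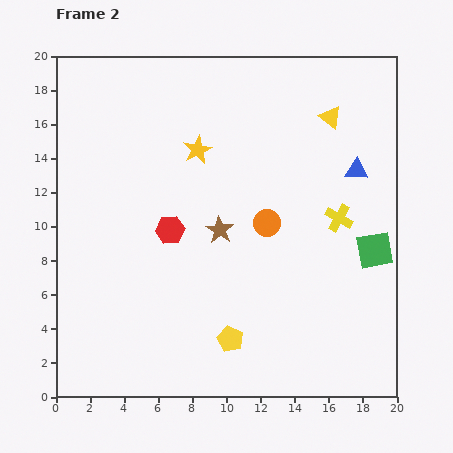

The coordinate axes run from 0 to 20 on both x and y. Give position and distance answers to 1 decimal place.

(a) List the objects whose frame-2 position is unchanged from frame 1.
the red hexagon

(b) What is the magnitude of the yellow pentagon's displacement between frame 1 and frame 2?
4.5

The yellow pentagon moved from (14.7, 3.4) to (10.2, 3.4), a distance of √(4.5² + 0.0²) ≈ 4.5.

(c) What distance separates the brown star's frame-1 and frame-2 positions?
5.8

The brown star moved from (12.3, 14.9) to (9.6, 9.8), a distance of √(2.7² + 5.1²) ≈ 5.8.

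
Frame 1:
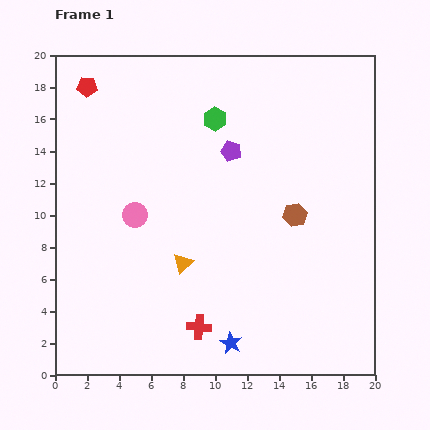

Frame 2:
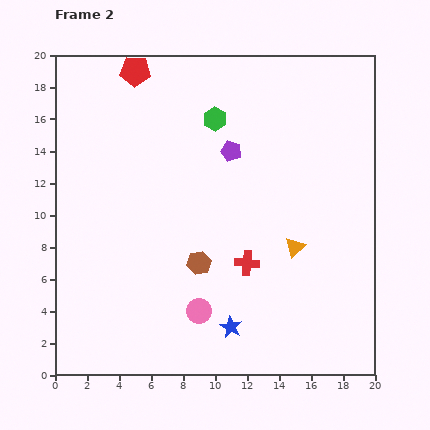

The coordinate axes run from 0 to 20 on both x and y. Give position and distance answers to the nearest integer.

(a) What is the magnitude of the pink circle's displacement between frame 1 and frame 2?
7

The pink circle moved from (5, 10) to (9, 4), a distance of √(4² + 6²) ≈ 7.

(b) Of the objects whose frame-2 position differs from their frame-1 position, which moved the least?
the blue star

(moved 1)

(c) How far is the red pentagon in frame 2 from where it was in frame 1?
3

The red pentagon moved from (2, 18) to (5, 19), a distance of √(3² + 1²) ≈ 3.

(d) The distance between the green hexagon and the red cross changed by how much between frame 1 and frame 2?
-4

Distance in frame 1: 13. Distance in frame 2: 9.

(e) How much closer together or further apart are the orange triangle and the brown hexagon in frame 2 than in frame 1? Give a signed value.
-2

Distance in frame 1: 8. Distance in frame 2: 6.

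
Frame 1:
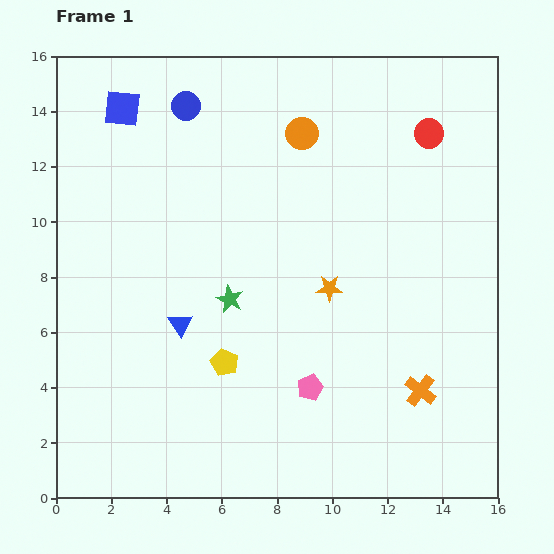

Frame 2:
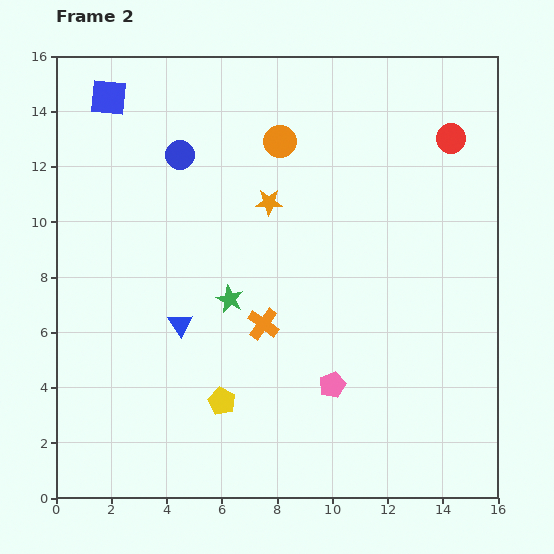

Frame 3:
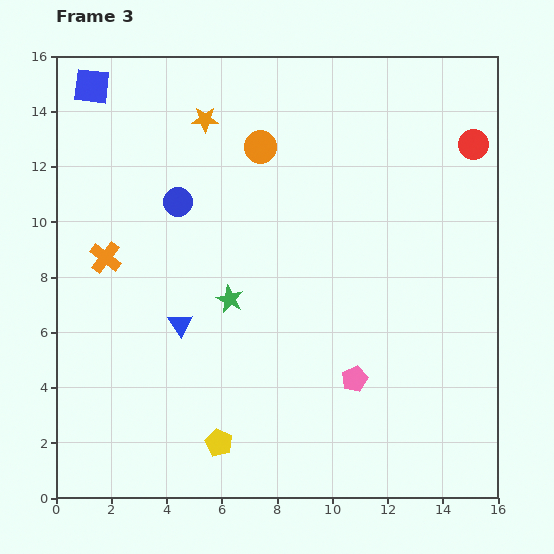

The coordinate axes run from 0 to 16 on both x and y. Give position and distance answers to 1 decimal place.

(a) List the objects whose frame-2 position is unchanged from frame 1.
the green star, the blue triangle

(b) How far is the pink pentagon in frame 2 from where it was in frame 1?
0.8

The pink pentagon moved from (9.2, 4.0) to (10.0, 4.1), a distance of √(0.8² + 0.1²) ≈ 0.8.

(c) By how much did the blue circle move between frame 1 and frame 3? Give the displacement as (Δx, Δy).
(-0.3, -3.5)

The blue circle was at (4.7, 14.2) in frame 1 and (4.4, 10.7) in frame 3.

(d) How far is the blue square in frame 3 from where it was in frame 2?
0.7

The blue square moved from (1.9, 14.5) to (1.3, 14.9), a distance of √(0.6² + 0.4²) ≈ 0.7.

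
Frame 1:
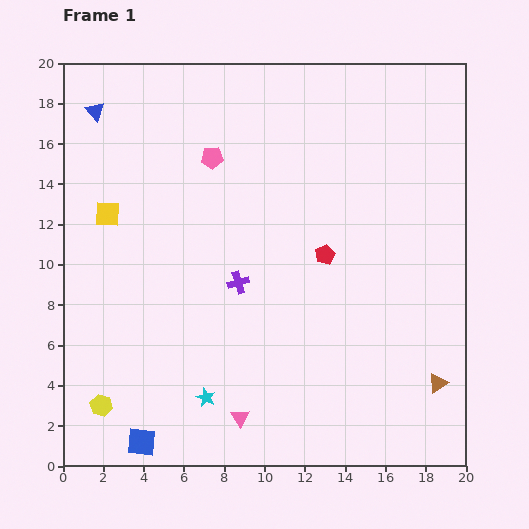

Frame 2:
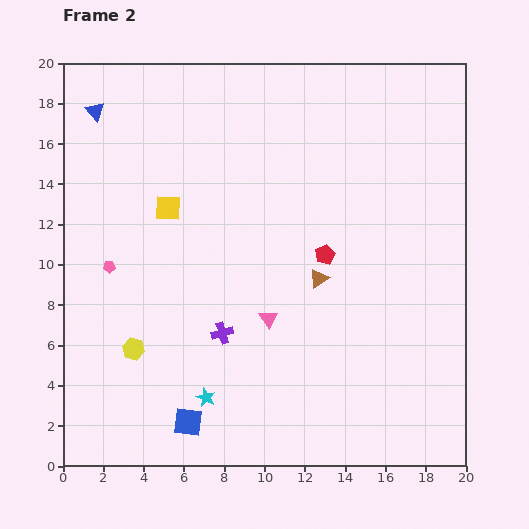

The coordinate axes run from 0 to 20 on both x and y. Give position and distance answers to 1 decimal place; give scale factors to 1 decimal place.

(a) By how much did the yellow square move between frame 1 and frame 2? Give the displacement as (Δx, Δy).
(3.0, 0.3)

The yellow square was at (2.2, 12.5) in frame 1 and (5.2, 12.8) in frame 2.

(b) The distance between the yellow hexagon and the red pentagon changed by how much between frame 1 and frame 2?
-2.8

Distance in frame 1: 13.4. Distance in frame 2: 10.6.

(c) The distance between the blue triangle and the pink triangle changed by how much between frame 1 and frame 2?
-3.4

Distance in frame 1: 16.8. Distance in frame 2: 13.4.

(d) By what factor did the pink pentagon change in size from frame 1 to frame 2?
0.6×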